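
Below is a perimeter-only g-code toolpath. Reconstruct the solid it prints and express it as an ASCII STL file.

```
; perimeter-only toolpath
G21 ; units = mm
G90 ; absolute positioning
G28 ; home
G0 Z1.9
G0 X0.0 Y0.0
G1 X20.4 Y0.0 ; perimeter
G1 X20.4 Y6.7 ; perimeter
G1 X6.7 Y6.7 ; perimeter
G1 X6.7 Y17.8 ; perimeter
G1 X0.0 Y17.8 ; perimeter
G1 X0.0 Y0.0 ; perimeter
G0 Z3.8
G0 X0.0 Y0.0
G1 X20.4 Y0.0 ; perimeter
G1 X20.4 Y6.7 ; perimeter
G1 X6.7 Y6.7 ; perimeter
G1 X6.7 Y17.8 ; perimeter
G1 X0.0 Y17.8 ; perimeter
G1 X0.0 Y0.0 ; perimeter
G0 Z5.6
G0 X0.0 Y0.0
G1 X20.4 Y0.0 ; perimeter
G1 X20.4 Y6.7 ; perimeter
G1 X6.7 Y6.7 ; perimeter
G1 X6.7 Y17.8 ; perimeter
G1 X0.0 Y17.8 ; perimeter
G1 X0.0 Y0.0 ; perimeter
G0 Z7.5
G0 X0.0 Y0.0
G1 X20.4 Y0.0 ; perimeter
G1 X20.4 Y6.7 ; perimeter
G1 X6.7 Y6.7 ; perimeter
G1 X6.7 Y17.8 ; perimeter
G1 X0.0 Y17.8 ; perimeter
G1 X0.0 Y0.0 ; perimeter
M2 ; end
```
solid part
  facet normal 0.0000 0.0000 -1.0000
    outer loop
      vertex 20.4 6.7 0.0
      vertex 20.4 0.0 0.0
      vertex 0.0 0.0 0.0
    endloop
  endfacet
  facet normal 0.0000 0.0000 -1.0000
    outer loop
      vertex 6.7 6.7 0.0
      vertex 20.4 6.7 0.0
      vertex 0.0 0.0 0.0
    endloop
  endfacet
  facet normal 0.0000 0.0000 -1.0000
    outer loop
      vertex 6.7 17.8 0.0
      vertex 6.7 6.7 0.0
      vertex 0.0 0.0 0.0
    endloop
  endfacet
  facet normal 0.0000 0.0000 -1.0000
    outer loop
      vertex 0.0 17.8 0.0
      vertex 6.7 17.8 0.0
      vertex 0.0 0.0 0.0
    endloop
  endfacet
  facet normal 0.0000 0.0000 1.0000
    outer loop
      vertex 0.0 0.0 7.5
      vertex 20.4 0.0 7.5
      vertex 20.4 6.7 7.5
    endloop
  endfacet
  facet normal 0.0000 0.0000 1.0000
    outer loop
      vertex 0.0 0.0 7.5
      vertex 20.4 6.7 7.5
      vertex 6.7 6.7 7.5
    endloop
  endfacet
  facet normal 0.0000 0.0000 1.0000
    outer loop
      vertex 0.0 0.0 7.5
      vertex 6.7 6.7 7.5
      vertex 6.7 17.8 7.5
    endloop
  endfacet
  facet normal 0.0000 0.0000 1.0000
    outer loop
      vertex 0.0 0.0 7.5
      vertex 6.7 17.8 7.5
      vertex 0.0 17.8 7.5
    endloop
  endfacet
  facet normal 0.0000 -1.0000 0.0000
    outer loop
      vertex 0.0 0.0 0.0
      vertex 20.4 0.0 0.0
      vertex 20.4 0.0 7.5
    endloop
  endfacet
  facet normal 0.0000 -1.0000 0.0000
    outer loop
      vertex 0.0 0.0 0.0
      vertex 20.4 0.0 7.5
      vertex 0.0 0.0 7.5
    endloop
  endfacet
  facet normal 1.0000 0.0000 0.0000
    outer loop
      vertex 20.4 0.0 0.0
      vertex 20.4 6.7 0.0
      vertex 20.4 6.7 7.5
    endloop
  endfacet
  facet normal 1.0000 0.0000 0.0000
    outer loop
      vertex 20.4 0.0 0.0
      vertex 20.4 6.7 7.5
      vertex 20.4 0.0 7.5
    endloop
  endfacet
  facet normal 0.0000 1.0000 0.0000
    outer loop
      vertex 20.4 6.7 0.0
      vertex 6.7 6.7 0.0
      vertex 6.7 6.7 7.5
    endloop
  endfacet
  facet normal 0.0000 1.0000 0.0000
    outer loop
      vertex 20.4 6.7 0.0
      vertex 6.7 6.7 7.5
      vertex 20.4 6.7 7.5
    endloop
  endfacet
  facet normal 1.0000 0.0000 0.0000
    outer loop
      vertex 6.7 6.7 0.0
      vertex 6.7 17.8 0.0
      vertex 6.7 17.8 7.5
    endloop
  endfacet
  facet normal 1.0000 0.0000 0.0000
    outer loop
      vertex 6.7 6.7 0.0
      vertex 6.7 17.8 7.5
      vertex 6.7 6.7 7.5
    endloop
  endfacet
  facet normal 0.0000 1.0000 0.0000
    outer loop
      vertex 6.7 17.8 0.0
      vertex 0.0 17.8 0.0
      vertex 0.0 17.8 7.5
    endloop
  endfacet
  facet normal 0.0000 1.0000 0.0000
    outer loop
      vertex 6.7 17.8 0.0
      vertex 0.0 17.8 7.5
      vertex 6.7 17.8 7.5
    endloop
  endfacet
  facet normal -1.0000 0.0000 0.0000
    outer loop
      vertex 0.0 17.8 0.0
      vertex 0.0 0.0 0.0
      vertex 0.0 0.0 7.5
    endloop
  endfacet
  facet normal -1.0000 0.0000 0.0000
    outer loop
      vertex 0.0 17.8 0.0
      vertex 0.0 0.0 7.5
      vertex 0.0 17.8 7.5
    endloop
  endfacet
endsolid part

The G0 Z moves step by Δz≈1.9 mm. Every layer's G1 loop is the same polygon, so the solid is a straight extrusion of it from z=0 to z≈7.5. Closing with flat bottom and top caps and triangulating gives 20 facets — an L-shaped prism: outer 20.4 × 17.8 mm, arm thicknesses ≈ 6.7 mm (horizontal) and 6.7 mm (vertical), extruded 7.5 mm in z.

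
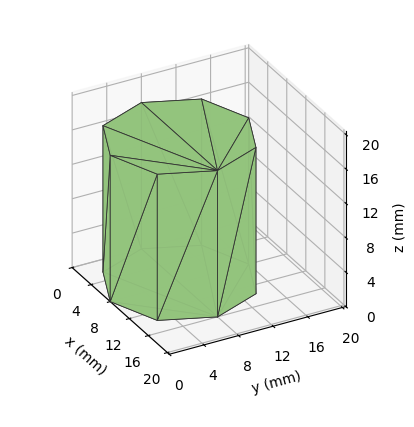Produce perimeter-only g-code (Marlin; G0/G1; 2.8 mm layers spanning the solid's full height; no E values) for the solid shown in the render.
Reading the render: the shape is a regular 8-sided prism (a cylinder approximated with 8 flat sides), circumscribed radius ≈ 8 mm, height ≈ 17 mm (dimensions read to the nearest mm from the axis ticks). For the g-code, the solid's height is divided into equal slices at the stated Δz and each level perimeter traced with G1 moves after a G0 lift.

; perimeter-only toolpath
G21 ; units = mm
G90 ; absolute positioning
G28 ; home
; layer 1
G0 Z2.8
G0 X16.0 Y8.0
G1 X13.7 Y13.7
G1 X8.0 Y16.0
G1 X2.3 Y13.7
G1 X0.0 Y8.0
G1 X2.3 Y2.3
G1 X8.0 Y0.0
G1 X13.7 Y2.3
G1 X16.0 Y8.0
; layer 2
G0 Z5.7
G0 X16.0 Y8.0
G1 X13.7 Y13.7
G1 X8.0 Y16.0
G1 X2.3 Y13.7
G1 X0.0 Y8.0
G1 X2.3 Y2.3
G1 X8.0 Y0.0
G1 X13.7 Y2.3
G1 X16.0 Y8.0
; layer 3
G0 Z8.5
G0 X16.0 Y8.0
G1 X13.7 Y13.7
G1 X8.0 Y16.0
G1 X2.3 Y13.7
G1 X0.0 Y8.0
G1 X2.3 Y2.3
G1 X8.0 Y0.0
G1 X13.7 Y2.3
G1 X16.0 Y8.0
; layer 4
G0 Z11.3
G0 X16.0 Y8.0
G1 X13.7 Y13.7
G1 X8.0 Y16.0
G1 X2.3 Y13.7
G1 X0.0 Y8.0
G1 X2.3 Y2.3
G1 X8.0 Y0.0
G1 X13.7 Y2.3
G1 X16.0 Y8.0
; layer 5
G0 Z14.2
G0 X16.0 Y8.0
G1 X13.7 Y13.7
G1 X8.0 Y16.0
G1 X2.3 Y13.7
G1 X0.0 Y8.0
G1 X2.3 Y2.3
G1 X8.0 Y0.0
G1 X13.7 Y2.3
G1 X16.0 Y8.0
; layer 6
G0 Z17.0
G0 X16.0 Y8.0
G1 X13.7 Y13.7
G1 X8.0 Y16.0
G1 X2.3 Y13.7
G1 X0.0 Y8.0
G1 X2.3 Y2.3
G1 X8.0 Y0.0
G1 X13.7 Y2.3
G1 X16.0 Y8.0
M2 ; end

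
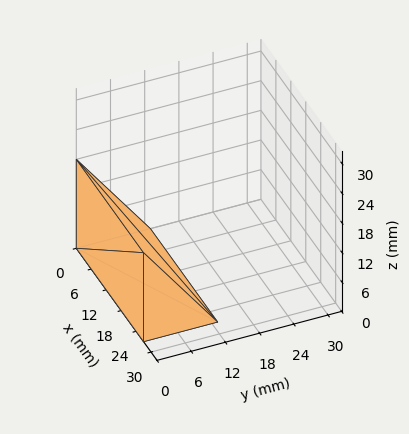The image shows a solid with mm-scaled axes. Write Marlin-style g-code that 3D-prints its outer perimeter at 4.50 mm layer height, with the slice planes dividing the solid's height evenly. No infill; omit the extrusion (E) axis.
Reading the render: the shape is a wedge (ramp): 27 × 13 mm base, rising to 18 mm along the y=0 edge and sloping linearly to z=0 at y=13 (dimensions read to the nearest mm from the axis ticks). For the g-code, the solid's height is divided into equal slices at the stated Δz and each level perimeter traced with G1 moves after a G0 lift.

; perimeter-only toolpath
G21 ; units = mm
G90 ; absolute positioning
G28 ; home
; layer 1
G0 Z4.50
G0 X0.00 Y0.00
G1 X27.00 Y0.00
G1 X27.00 Y9.75
G1 X0.00 Y9.75
G1 X0.00 Y0.00
; layer 2
G0 Z9.00
G0 X0.00 Y0.00
G1 X27.00 Y0.00
G1 X27.00 Y6.50
G1 X0.00 Y6.50
G1 X0.00 Y0.00
; layer 3
G0 Z13.50
G0 X0.00 Y0.00
G1 X27.00 Y0.00
G1 X27.00 Y3.25
G1 X0.00 Y3.25
G1 X0.00 Y0.00
M2 ; end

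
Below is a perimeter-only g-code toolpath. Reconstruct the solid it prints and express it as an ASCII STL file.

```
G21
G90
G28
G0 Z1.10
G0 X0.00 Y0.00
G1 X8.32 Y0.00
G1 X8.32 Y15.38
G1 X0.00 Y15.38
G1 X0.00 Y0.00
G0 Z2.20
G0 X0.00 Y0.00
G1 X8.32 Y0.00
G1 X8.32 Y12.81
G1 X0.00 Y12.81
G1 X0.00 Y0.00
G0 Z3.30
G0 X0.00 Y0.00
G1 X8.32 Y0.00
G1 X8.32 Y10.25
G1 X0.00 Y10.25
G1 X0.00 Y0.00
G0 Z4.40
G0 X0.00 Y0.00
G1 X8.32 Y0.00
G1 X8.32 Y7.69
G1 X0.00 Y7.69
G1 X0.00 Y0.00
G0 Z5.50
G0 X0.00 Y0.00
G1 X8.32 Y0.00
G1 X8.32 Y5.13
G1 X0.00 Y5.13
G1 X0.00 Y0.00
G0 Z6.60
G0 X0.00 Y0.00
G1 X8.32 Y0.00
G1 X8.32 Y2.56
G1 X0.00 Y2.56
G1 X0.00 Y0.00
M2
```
solid part
  facet normal 0.0000 0.0000 -1.0000
    outer loop
      vertex 8.32 17.94 0.00
      vertex 8.32 0.00 0.00
      vertex 0.00 0.00 0.00
    endloop
  endfacet
  facet normal 0.0000 0.0000 -1.0000
    outer loop
      vertex 0.00 17.94 0.00
      vertex 8.32 17.94 0.00
      vertex 0.00 0.00 0.00
    endloop
  endfacet
  facet normal 0.0000 -1.0000 0.0000
    outer loop
      vertex 0.00 0.00 0.00
      vertex 8.32 0.00 0.00
      vertex 8.32 0.00 7.70
    endloop
  endfacet
  facet normal 0.0000 -1.0000 0.0000
    outer loop
      vertex 0.00 0.00 0.00
      vertex 8.32 0.00 7.70
      vertex 0.00 0.00 7.70
    endloop
  endfacet
  facet normal 0.0000 0.3944 0.9189
    outer loop
      vertex 0.00 0.00 7.70
      vertex 8.32 0.00 7.70
      vertex 8.32 17.94 0.00
    endloop
  endfacet
  facet normal 0.0000 0.3944 0.9189
    outer loop
      vertex 0.00 0.00 7.70
      vertex 8.32 17.94 0.00
      vertex 0.00 17.94 0.00
    endloop
  endfacet
  facet normal -1.0000 0.0000 0.0000
    outer loop
      vertex 0.00 0.00 7.70
      vertex 0.00 17.94 0.00
      vertex 0.00 0.00 0.00
    endloop
  endfacet
  facet normal 1.0000 0.0000 0.0000
    outer loop
      vertex 8.32 0.00 0.00
      vertex 8.32 17.94 0.00
      vertex 8.32 0.00 7.70
    endloop
  endfacet
endsolid part

The G0 Z moves step by Δz≈1.10 mm. The G1 loops shrink linearly with z, so the solid tapers from its base footprint up to z≈7.7. Closing with a flat bottom cap and the tapered top and triangulating gives 8 facets — a wedge (ramp): 8.32 × 17.9 mm base, rising to 7.7 mm along the y=0 edge and sloping linearly to z=0 at y=17.9.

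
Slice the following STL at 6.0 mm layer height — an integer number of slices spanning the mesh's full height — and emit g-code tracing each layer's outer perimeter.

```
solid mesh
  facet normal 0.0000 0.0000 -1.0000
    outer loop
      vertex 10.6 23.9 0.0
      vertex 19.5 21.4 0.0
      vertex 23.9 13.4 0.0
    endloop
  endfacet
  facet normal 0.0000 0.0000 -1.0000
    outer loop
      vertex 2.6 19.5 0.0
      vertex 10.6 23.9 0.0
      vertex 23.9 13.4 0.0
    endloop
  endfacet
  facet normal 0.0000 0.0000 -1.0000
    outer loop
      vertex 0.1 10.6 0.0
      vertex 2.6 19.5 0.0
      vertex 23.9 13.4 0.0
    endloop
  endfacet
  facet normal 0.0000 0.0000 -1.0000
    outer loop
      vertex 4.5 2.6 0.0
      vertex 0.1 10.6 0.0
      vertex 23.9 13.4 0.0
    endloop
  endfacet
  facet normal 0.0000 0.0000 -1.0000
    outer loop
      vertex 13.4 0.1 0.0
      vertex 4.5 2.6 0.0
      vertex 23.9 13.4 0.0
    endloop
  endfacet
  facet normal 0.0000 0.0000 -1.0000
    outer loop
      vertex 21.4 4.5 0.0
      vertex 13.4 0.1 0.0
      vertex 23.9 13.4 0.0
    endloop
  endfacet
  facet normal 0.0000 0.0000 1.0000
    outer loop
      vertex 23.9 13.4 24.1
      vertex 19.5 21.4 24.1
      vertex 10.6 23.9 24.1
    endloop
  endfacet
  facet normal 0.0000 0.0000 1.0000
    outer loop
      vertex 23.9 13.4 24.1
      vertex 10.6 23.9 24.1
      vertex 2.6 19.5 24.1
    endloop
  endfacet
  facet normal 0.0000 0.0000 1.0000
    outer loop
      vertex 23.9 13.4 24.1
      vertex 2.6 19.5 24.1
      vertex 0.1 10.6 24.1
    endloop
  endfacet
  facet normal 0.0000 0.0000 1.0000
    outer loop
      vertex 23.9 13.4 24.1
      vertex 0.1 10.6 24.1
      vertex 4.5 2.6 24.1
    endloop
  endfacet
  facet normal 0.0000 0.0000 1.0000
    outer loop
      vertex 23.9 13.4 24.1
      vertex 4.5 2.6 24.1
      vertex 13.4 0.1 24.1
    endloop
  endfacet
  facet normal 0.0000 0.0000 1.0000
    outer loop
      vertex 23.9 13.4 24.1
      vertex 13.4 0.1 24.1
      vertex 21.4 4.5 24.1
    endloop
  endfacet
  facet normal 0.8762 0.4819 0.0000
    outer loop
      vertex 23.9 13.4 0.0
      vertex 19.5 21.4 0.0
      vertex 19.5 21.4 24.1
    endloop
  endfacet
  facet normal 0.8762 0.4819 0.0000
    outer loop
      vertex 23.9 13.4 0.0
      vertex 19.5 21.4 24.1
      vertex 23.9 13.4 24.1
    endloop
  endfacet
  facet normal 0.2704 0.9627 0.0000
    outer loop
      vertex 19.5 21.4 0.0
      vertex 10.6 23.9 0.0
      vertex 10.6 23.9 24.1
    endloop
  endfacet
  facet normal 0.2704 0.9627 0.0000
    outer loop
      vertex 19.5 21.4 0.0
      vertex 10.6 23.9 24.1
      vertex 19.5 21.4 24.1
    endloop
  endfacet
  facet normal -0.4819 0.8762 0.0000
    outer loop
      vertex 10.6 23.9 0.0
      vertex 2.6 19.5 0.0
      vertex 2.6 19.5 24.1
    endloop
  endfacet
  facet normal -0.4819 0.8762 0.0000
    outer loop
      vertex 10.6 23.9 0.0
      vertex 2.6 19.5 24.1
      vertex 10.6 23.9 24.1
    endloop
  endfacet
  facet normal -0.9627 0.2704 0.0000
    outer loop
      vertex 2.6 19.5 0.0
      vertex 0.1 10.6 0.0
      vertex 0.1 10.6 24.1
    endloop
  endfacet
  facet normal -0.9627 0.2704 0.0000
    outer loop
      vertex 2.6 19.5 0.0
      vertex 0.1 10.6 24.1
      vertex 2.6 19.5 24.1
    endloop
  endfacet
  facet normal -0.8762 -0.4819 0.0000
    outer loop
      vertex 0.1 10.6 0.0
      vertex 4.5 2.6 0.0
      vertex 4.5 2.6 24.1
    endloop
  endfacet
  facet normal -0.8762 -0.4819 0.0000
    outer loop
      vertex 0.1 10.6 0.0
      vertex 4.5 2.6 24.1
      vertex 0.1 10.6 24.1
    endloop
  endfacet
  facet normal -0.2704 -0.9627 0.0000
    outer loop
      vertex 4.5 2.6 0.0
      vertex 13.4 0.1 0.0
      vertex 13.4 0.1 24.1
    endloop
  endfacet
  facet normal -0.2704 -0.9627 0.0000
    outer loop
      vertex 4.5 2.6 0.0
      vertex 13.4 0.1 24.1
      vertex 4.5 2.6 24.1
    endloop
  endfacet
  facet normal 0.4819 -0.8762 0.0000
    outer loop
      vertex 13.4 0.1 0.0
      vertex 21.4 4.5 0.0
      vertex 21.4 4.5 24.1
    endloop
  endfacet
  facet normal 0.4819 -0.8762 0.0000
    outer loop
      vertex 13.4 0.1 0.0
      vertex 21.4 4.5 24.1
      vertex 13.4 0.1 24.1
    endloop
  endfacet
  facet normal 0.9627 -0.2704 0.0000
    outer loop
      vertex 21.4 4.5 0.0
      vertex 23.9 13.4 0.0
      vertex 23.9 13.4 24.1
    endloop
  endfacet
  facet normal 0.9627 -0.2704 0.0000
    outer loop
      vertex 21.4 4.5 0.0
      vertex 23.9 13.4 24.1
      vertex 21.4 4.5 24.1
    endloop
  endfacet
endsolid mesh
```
; perimeter-only toolpath
G21 ; units = mm
G90 ; absolute positioning
G28 ; home
; layer 1
G0 Z6.0
G0 X23.9 Y13.4
G1 X19.5 Y21.4
G1 X10.6 Y23.9
G1 X2.6 Y19.5
G1 X0.1 Y10.6
G1 X4.5 Y2.6
G1 X13.4 Y0.1
G1 X21.4 Y4.5
G1 X23.9 Y13.4
; layer 2
G0 Z12.1
G0 X23.9 Y13.4
G1 X19.5 Y21.4
G1 X10.6 Y23.9
G1 X2.6 Y19.5
G1 X0.1 Y10.6
G1 X4.5 Y2.6
G1 X13.4 Y0.1
G1 X21.4 Y4.5
G1 X23.9 Y13.4
; layer 3
G0 Z18.1
G0 X23.9 Y13.4
G1 X19.5 Y21.4
G1 X10.6 Y23.9
G1 X2.6 Y19.5
G1 X0.1 Y10.6
G1 X4.5 Y2.6
G1 X13.4 Y0.1
G1 X21.4 Y4.5
G1 X23.9 Y13.4
; layer 4
G0 Z24.1
G0 X23.9 Y13.4
G1 X19.5 Y21.4
G1 X10.6 Y23.9
G1 X2.6 Y19.5
G1 X0.1 Y10.6
G1 X4.5 Y2.6
G1 X13.4 Y0.1
G1 X21.4 Y4.5
G1 X23.9 Y13.4
M2 ; end

The solid is a regular 8-sided prism (a cylinder approximated with 8 flat sides), circumscribed radius ≈ 12 mm, height ≈ 24.1 mm. Slicing at Δz = 6.0 mm — 4 equal slices spanning the solid's height, so layer i sits at z = i·h/4 — gives 4 non-empty perimeters. Each is a 8-segment closed polygon; G0 lifts to the layer z and rapids to the start vertex, then G1 traces the edges.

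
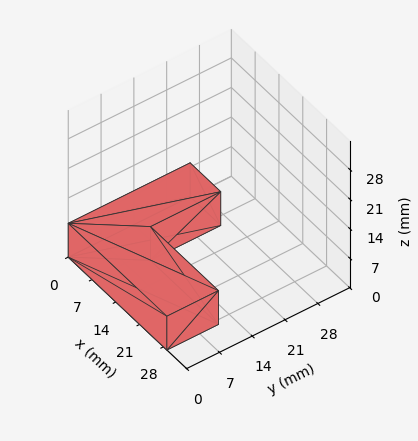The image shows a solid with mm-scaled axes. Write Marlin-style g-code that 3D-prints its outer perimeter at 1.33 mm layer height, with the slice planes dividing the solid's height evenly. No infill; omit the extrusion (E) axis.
Reading the render: the shape is an L-shaped prism: outer 29 × 26 mm, arm thicknesses ≈ 11 mm (horizontal) and 9 mm (vertical), extruded 8 mm in z (dimensions read to the nearest mm from the axis ticks). For the g-code, the solid's height is divided into equal slices at the stated Δz and each level perimeter traced with G1 moves after a G0 lift.

; perimeter-only toolpath
G21 ; units = mm
G90 ; absolute positioning
G28 ; home
; layer 1
G0 Z1.33
G0 X0.00 Y0.00
G1 X29.00 Y0.00
G1 X29.00 Y11.00
G1 X9.00 Y11.00
G1 X9.00 Y26.00
G1 X0.00 Y26.00
G1 X0.00 Y0.00
; layer 2
G0 Z2.67
G0 X0.00 Y0.00
G1 X29.00 Y0.00
G1 X29.00 Y11.00
G1 X9.00 Y11.00
G1 X9.00 Y26.00
G1 X0.00 Y26.00
G1 X0.00 Y0.00
; layer 3
G0 Z4.00
G0 X0.00 Y0.00
G1 X29.00 Y0.00
G1 X29.00 Y11.00
G1 X9.00 Y11.00
G1 X9.00 Y26.00
G1 X0.00 Y26.00
G1 X0.00 Y0.00
; layer 4
G0 Z5.33
G0 X0.00 Y0.00
G1 X29.00 Y0.00
G1 X29.00 Y11.00
G1 X9.00 Y11.00
G1 X9.00 Y26.00
G1 X0.00 Y26.00
G1 X0.00 Y0.00
; layer 5
G0 Z6.67
G0 X0.00 Y0.00
G1 X29.00 Y0.00
G1 X29.00 Y11.00
G1 X9.00 Y11.00
G1 X9.00 Y26.00
G1 X0.00 Y26.00
G1 X0.00 Y0.00
; layer 6
G0 Z8.00
G0 X0.00 Y0.00
G1 X29.00 Y0.00
G1 X29.00 Y11.00
G1 X9.00 Y11.00
G1 X9.00 Y26.00
G1 X0.00 Y26.00
G1 X0.00 Y0.00
M2 ; end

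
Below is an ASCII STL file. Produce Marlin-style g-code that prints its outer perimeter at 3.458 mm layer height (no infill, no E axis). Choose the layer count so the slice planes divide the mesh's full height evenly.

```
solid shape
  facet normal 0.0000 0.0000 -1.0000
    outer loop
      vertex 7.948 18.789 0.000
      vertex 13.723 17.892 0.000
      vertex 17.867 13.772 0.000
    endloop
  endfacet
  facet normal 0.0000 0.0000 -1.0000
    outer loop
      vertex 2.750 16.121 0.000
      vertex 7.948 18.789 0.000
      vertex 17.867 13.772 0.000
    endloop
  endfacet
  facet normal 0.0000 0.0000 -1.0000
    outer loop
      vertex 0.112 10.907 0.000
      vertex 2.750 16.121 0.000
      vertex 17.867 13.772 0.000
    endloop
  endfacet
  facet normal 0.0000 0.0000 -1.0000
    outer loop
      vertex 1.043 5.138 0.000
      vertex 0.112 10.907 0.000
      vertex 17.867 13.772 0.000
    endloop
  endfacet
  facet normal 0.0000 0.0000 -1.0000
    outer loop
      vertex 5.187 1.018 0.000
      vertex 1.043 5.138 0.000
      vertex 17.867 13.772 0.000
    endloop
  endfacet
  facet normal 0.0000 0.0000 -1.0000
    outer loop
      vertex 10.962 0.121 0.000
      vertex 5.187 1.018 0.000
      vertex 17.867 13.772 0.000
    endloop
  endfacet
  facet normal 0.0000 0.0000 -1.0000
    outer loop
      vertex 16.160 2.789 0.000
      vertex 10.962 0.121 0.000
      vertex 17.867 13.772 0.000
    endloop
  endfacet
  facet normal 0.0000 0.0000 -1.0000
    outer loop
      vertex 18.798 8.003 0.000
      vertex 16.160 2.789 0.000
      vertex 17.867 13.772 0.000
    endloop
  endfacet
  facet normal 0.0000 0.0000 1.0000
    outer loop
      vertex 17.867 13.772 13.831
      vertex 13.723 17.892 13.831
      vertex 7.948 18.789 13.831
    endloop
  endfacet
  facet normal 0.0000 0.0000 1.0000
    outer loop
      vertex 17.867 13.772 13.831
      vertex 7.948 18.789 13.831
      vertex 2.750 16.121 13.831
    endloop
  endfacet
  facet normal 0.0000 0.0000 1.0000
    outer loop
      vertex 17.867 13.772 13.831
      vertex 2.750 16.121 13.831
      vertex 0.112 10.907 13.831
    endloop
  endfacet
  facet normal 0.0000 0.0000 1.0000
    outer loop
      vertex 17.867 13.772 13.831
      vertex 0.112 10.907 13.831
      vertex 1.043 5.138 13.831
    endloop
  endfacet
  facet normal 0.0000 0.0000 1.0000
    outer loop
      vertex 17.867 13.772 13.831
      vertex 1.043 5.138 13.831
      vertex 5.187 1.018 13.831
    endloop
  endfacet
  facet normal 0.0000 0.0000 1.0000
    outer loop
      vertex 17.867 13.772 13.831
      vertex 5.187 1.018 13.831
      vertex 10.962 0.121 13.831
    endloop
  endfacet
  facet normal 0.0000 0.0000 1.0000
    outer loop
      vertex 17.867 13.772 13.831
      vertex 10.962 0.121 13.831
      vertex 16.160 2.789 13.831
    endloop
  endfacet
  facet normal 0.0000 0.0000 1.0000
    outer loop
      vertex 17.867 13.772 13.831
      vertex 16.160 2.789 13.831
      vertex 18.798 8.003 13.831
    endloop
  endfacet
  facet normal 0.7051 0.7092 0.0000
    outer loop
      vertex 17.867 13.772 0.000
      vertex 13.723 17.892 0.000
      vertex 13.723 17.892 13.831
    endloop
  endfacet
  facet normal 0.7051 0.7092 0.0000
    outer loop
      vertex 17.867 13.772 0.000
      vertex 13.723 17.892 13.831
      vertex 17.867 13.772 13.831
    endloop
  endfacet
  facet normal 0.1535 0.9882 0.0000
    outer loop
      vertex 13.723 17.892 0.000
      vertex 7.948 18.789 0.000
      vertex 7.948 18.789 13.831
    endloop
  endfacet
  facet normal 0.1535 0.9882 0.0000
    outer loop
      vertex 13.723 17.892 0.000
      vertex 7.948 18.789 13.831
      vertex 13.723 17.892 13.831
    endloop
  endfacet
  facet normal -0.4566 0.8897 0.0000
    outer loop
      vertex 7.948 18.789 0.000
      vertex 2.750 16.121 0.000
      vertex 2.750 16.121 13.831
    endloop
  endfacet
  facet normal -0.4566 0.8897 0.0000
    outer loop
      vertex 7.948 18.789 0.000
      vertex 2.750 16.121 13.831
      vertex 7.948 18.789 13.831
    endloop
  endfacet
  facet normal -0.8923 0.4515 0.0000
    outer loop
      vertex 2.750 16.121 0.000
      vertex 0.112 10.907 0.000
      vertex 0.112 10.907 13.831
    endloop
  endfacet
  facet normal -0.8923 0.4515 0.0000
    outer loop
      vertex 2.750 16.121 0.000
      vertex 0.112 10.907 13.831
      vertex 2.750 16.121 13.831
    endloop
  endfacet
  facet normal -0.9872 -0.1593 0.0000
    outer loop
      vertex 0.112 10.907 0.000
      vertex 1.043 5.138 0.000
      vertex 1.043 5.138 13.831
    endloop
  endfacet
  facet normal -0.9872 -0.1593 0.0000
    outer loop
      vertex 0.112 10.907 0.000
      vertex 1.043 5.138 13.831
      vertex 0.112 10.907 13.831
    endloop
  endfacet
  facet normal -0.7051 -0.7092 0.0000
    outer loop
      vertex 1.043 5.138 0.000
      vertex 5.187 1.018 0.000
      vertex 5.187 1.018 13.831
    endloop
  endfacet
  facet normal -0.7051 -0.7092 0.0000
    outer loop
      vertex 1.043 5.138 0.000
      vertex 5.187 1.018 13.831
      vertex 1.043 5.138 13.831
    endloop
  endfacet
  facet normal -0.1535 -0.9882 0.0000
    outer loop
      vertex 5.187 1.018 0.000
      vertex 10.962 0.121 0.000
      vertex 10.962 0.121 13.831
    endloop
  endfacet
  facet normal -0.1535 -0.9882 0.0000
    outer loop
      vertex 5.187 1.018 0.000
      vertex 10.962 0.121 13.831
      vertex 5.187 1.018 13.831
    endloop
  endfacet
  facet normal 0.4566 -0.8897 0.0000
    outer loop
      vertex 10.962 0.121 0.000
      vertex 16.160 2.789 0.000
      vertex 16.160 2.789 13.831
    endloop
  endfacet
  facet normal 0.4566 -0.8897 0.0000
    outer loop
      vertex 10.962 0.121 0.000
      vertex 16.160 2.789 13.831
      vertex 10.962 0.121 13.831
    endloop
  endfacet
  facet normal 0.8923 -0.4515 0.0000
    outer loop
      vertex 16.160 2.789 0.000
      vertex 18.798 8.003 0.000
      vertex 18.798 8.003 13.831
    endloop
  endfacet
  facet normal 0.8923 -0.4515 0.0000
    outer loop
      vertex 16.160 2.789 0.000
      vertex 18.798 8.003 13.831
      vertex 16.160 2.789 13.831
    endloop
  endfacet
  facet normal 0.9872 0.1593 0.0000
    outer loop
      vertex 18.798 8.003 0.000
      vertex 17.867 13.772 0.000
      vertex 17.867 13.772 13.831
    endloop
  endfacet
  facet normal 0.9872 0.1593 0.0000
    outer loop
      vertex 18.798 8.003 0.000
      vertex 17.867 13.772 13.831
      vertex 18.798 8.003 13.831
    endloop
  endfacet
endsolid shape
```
; perimeter-only toolpath
G21 ; units = mm
G90 ; absolute positioning
G28 ; home
; layer 1
G0 Z3.458
G0 X17.867 Y13.772
G1 X13.723 Y17.892
G1 X7.948 Y18.789
G1 X2.750 Y16.121
G1 X0.112 Y10.907
G1 X1.043 Y5.138
G1 X5.187 Y1.018
G1 X10.962 Y0.121
G1 X16.160 Y2.789
G1 X18.798 Y8.003
G1 X17.867 Y13.772
; layer 2
G0 Z6.915
G0 X17.867 Y13.772
G1 X13.723 Y17.892
G1 X7.948 Y18.789
G1 X2.750 Y16.121
G1 X0.112 Y10.907
G1 X1.043 Y5.138
G1 X5.187 Y1.018
G1 X10.962 Y0.121
G1 X16.160 Y2.789
G1 X18.798 Y8.003
G1 X17.867 Y13.772
; layer 3
G0 Z10.373
G0 X17.867 Y13.772
G1 X13.723 Y17.892
G1 X7.948 Y18.789
G1 X2.750 Y16.121
G1 X0.112 Y10.907
G1 X1.043 Y5.138
G1 X5.187 Y1.018
G1 X10.962 Y0.121
G1 X16.160 Y2.789
G1 X18.798 Y8.003
G1 X17.867 Y13.772
; layer 4
G0 Z13.831
G0 X17.867 Y13.772
G1 X13.723 Y17.892
G1 X7.948 Y18.789
G1 X2.750 Y16.121
G1 X0.112 Y10.907
G1 X1.043 Y5.138
G1 X5.187 Y1.018
G1 X10.962 Y0.121
G1 X16.160 Y2.789
G1 X18.798 Y8.003
G1 X17.867 Y13.772
M2 ; end

The solid is a regular 10-sided prism (a cylinder approximated with 10 flat sides), circumscribed radius ≈ 9.46 mm, height ≈ 13.8 mm. Slicing at Δz = 3.458 mm — 4 equal slices spanning the solid's height, so layer i sits at z = i·h/4 — gives 4 non-empty perimeters. Each is a 10-segment closed polygon; G0 lifts to the layer z and rapids to the start vertex, then G1 traces the edges.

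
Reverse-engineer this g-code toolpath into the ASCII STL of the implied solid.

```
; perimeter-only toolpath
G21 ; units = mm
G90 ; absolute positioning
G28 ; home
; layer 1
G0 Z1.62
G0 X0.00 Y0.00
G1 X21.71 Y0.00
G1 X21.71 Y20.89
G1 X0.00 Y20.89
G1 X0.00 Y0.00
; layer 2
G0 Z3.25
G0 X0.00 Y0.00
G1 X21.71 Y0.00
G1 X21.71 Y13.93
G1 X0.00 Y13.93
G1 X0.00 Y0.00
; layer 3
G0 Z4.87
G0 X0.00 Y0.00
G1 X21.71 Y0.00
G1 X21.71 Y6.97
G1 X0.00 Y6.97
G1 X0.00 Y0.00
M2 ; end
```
solid part
  facet normal 0.0000 0.0000 -1.0000
    outer loop
      vertex 21.71 27.86 0.00
      vertex 21.71 0.00 0.00
      vertex 0.00 0.00 0.00
    endloop
  endfacet
  facet normal 0.0000 0.0000 -1.0000
    outer loop
      vertex 0.00 27.86 0.00
      vertex 21.71 27.86 0.00
      vertex 0.00 0.00 0.00
    endloop
  endfacet
  facet normal 0.0000 -1.0000 0.0000
    outer loop
      vertex 0.00 0.00 0.00
      vertex 21.71 0.00 0.00
      vertex 21.71 0.00 6.49
    endloop
  endfacet
  facet normal 0.0000 -1.0000 0.0000
    outer loop
      vertex 0.00 0.00 0.00
      vertex 21.71 0.00 6.49
      vertex 0.00 0.00 6.49
    endloop
  endfacet
  facet normal 0.0000 0.2269 0.9739
    outer loop
      vertex 0.00 0.00 6.49
      vertex 21.71 0.00 6.49
      vertex 21.71 27.86 0.00
    endloop
  endfacet
  facet normal 0.0000 0.2269 0.9739
    outer loop
      vertex 0.00 0.00 6.49
      vertex 21.71 27.86 0.00
      vertex 0.00 27.86 0.00
    endloop
  endfacet
  facet normal -1.0000 0.0000 0.0000
    outer loop
      vertex 0.00 0.00 6.49
      vertex 0.00 27.86 0.00
      vertex 0.00 0.00 0.00
    endloop
  endfacet
  facet normal 1.0000 0.0000 0.0000
    outer loop
      vertex 21.71 0.00 0.00
      vertex 21.71 27.86 0.00
      vertex 21.71 0.00 6.49
    endloop
  endfacet
endsolid part

The G0 Z moves step by Δz≈1.62 mm. The G1 loops shrink linearly with z, so the solid tapers from its base footprint up to z≈6.49. Closing with a flat bottom cap and the tapered top and triangulating gives 8 facets — a wedge (ramp): 21.7 × 27.9 mm base, rising to 6.49 mm along the y=0 edge and sloping linearly to z=0 at y=27.9.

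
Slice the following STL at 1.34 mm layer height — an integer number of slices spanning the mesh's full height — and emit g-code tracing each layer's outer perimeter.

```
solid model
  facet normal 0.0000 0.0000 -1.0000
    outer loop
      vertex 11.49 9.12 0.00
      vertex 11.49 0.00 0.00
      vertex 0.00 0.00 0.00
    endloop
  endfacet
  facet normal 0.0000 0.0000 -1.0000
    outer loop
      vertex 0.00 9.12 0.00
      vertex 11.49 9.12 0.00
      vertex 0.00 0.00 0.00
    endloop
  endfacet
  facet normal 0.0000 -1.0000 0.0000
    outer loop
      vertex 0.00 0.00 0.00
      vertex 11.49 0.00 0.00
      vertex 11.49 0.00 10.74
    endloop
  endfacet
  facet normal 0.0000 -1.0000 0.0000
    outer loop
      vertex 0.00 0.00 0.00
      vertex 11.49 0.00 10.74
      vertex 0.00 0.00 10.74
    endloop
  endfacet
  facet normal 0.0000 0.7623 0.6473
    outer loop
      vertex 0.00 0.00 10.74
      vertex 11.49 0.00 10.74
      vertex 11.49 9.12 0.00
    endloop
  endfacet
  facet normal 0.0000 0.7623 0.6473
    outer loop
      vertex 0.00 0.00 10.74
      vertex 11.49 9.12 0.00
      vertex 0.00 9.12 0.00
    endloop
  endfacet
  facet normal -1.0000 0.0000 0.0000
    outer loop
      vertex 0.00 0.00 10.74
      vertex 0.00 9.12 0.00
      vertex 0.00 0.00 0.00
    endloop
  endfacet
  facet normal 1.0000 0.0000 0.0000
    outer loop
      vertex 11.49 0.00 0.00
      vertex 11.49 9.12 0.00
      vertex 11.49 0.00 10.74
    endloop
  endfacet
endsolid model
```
; perimeter-only toolpath
G21 ; units = mm
G90 ; absolute positioning
G28 ; home
; layer 1
G0 Z1.34
G0 X0.00 Y0.00
G1 X11.49 Y0.00
G1 X11.49 Y7.98
G1 X0.00 Y7.98
G1 X0.00 Y0.00
; layer 2
G0 Z2.69
G0 X0.00 Y0.00
G1 X11.49 Y0.00
G1 X11.49 Y6.84
G1 X0.00 Y6.84
G1 X0.00 Y0.00
; layer 3
G0 Z4.03
G0 X0.00 Y0.00
G1 X11.49 Y0.00
G1 X11.49 Y5.70
G1 X0.00 Y5.70
G1 X0.00 Y0.00
; layer 4
G0 Z5.37
G0 X0.00 Y0.00
G1 X11.49 Y0.00
G1 X11.49 Y4.56
G1 X0.00 Y4.56
G1 X0.00 Y0.00
; layer 5
G0 Z6.71
G0 X0.00 Y0.00
G1 X11.49 Y0.00
G1 X11.49 Y3.42
G1 X0.00 Y3.42
G1 X0.00 Y0.00
; layer 6
G0 Z8.05
G0 X0.00 Y0.00
G1 X11.49 Y0.00
G1 X11.49 Y2.28
G1 X0.00 Y2.28
G1 X0.00 Y0.00
; layer 7
G0 Z9.40
G0 X0.00 Y0.00
G1 X11.49 Y0.00
G1 X11.49 Y1.14
G1 X0.00 Y1.14
G1 X0.00 Y0.00
M2 ; end

The solid is a wedge (ramp): 11.5 × 9.12 mm base, rising to 10.7 mm along the y=0 edge and sloping linearly to z=0 at y=9.12. Slicing at Δz = 1.34 mm — 8 equal slices spanning the solid's height, so layer i sits at z = i·h/8 — gives 7 non-empty perimeters. Each is a 4-segment closed polygon; G0 lifts to the layer z and rapids to the start vertex, then G1 traces the edges. The cross-section shrinks linearly with z (the slice at the apex is degenerate and omitted).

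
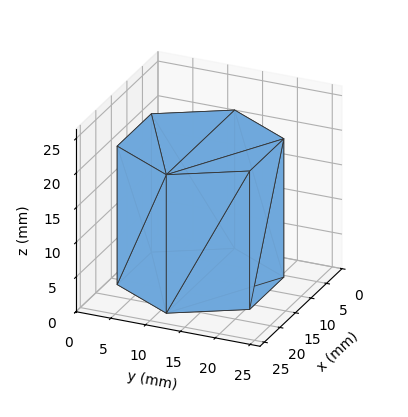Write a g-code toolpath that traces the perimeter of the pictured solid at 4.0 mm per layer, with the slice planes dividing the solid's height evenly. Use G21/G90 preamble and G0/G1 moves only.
Reading the render: the shape is a regular 6-sided prism (a cylinder approximated with 6 flat sides), circumscribed radius ≈ 11 mm, height ≈ 20 mm (dimensions read to the nearest mm from the axis ticks). For the g-code, the solid's height is divided into equal slices at the stated Δz and each level perimeter traced with G1 moves after a G0 lift.

; perimeter-only toolpath
G21 ; units = mm
G90 ; absolute positioning
G28 ; home
; layer 1
G0 Z4.0
G0 X22.0 Y11.0
G1 X16.5 Y20.5
G1 X5.5 Y20.5
G1 X0.0 Y11.0
G1 X5.5 Y1.5
G1 X16.5 Y1.5
G1 X22.0 Y11.0
; layer 2
G0 Z8.0
G0 X22.0 Y11.0
G1 X16.5 Y20.5
G1 X5.5 Y20.5
G1 X0.0 Y11.0
G1 X5.5 Y1.5
G1 X16.5 Y1.5
G1 X22.0 Y11.0
; layer 3
G0 Z12.0
G0 X22.0 Y11.0
G1 X16.5 Y20.5
G1 X5.5 Y20.5
G1 X0.0 Y11.0
G1 X5.5 Y1.5
G1 X16.5 Y1.5
G1 X22.0 Y11.0
; layer 4
G0 Z16.0
G0 X22.0 Y11.0
G1 X16.5 Y20.5
G1 X5.5 Y20.5
G1 X0.0 Y11.0
G1 X5.5 Y1.5
G1 X16.5 Y1.5
G1 X22.0 Y11.0
; layer 5
G0 Z20.0
G0 X22.0 Y11.0
G1 X16.5 Y20.5
G1 X5.5 Y20.5
G1 X0.0 Y11.0
G1 X5.5 Y1.5
G1 X16.5 Y1.5
G1 X22.0 Y11.0
M2 ; end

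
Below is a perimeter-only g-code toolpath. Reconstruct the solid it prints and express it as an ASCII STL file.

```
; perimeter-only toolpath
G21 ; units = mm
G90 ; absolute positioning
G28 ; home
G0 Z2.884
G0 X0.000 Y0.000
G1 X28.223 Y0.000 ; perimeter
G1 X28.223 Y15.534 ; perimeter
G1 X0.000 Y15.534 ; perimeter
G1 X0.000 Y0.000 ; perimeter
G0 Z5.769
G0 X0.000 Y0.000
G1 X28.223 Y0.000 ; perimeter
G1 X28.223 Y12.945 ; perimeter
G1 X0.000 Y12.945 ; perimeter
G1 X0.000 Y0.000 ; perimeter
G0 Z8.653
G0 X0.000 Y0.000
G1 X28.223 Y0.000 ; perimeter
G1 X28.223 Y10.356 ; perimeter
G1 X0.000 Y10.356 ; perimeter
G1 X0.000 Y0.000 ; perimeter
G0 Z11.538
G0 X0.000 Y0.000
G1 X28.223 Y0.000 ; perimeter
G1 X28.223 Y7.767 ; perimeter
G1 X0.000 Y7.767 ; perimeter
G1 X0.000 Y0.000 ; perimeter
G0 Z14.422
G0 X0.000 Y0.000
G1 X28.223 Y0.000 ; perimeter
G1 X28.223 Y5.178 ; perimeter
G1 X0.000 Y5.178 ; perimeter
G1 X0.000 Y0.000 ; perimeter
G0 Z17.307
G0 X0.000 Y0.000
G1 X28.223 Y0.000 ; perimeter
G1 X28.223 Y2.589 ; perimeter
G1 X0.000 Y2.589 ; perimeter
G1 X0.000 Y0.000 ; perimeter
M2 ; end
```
solid part
  facet normal 0.0000 0.0000 -1.0000
    outer loop
      vertex 28.223 18.123 0.000
      vertex 28.223 0.000 0.000
      vertex 0.000 0.000 0.000
    endloop
  endfacet
  facet normal 0.0000 0.0000 -1.0000
    outer loop
      vertex 0.000 18.123 0.000
      vertex 28.223 18.123 0.000
      vertex 0.000 0.000 0.000
    endloop
  endfacet
  facet normal 0.0000 -1.0000 0.0000
    outer loop
      vertex 0.000 0.000 0.000
      vertex 28.223 0.000 0.000
      vertex 28.223 0.000 20.191
    endloop
  endfacet
  facet normal 0.0000 -1.0000 0.0000
    outer loop
      vertex 0.000 0.000 0.000
      vertex 28.223 0.000 20.191
      vertex 0.000 0.000 20.191
    endloop
  endfacet
  facet normal 0.0000 0.7442 0.6680
    outer loop
      vertex 0.000 0.000 20.191
      vertex 28.223 0.000 20.191
      vertex 28.223 18.123 0.000
    endloop
  endfacet
  facet normal 0.0000 0.7442 0.6680
    outer loop
      vertex 0.000 0.000 20.191
      vertex 28.223 18.123 0.000
      vertex 0.000 18.123 0.000
    endloop
  endfacet
  facet normal -1.0000 0.0000 0.0000
    outer loop
      vertex 0.000 0.000 20.191
      vertex 0.000 18.123 0.000
      vertex 0.000 0.000 0.000
    endloop
  endfacet
  facet normal 1.0000 0.0000 0.0000
    outer loop
      vertex 28.223 0.000 0.000
      vertex 28.223 18.123 0.000
      vertex 28.223 0.000 20.191
    endloop
  endfacet
endsolid part

The G0 Z moves step by Δz≈2.884 mm. The G1 loops shrink linearly with z, so the solid tapers from its base footprint up to z≈20.2. Closing with a flat bottom cap and the tapered top and triangulating gives 8 facets — a wedge (ramp): 28.2 × 18.1 mm base, rising to 20.2 mm along the y=0 edge and sloping linearly to z=0 at y=18.1.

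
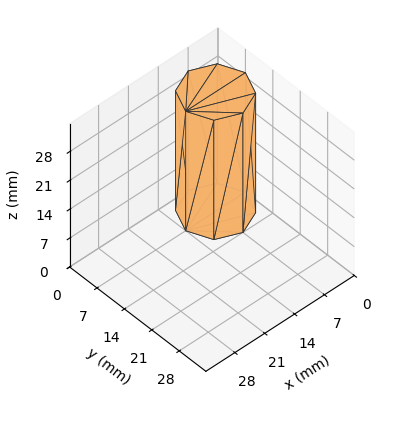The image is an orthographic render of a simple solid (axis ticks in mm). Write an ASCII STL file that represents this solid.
Reading the render: the shape is a regular 8-sided prism (a cylinder approximated with 8 flat sides), circumscribed radius ≈ 7 mm, height ≈ 29 mm (dimensions read to the nearest mm from the axis ticks). For the STL, each face is triangulated and given an outward normal.

solid part
  facet normal 0.0000 0.0000 -1.0000
    outer loop
      vertex 7.0 14.0 0.0
      vertex 11.9 11.9 0.0
      vertex 14.0 7.0 0.0
    endloop
  endfacet
  facet normal 0.0000 0.0000 -1.0000
    outer loop
      vertex 2.1 11.9 0.0
      vertex 7.0 14.0 0.0
      vertex 14.0 7.0 0.0
    endloop
  endfacet
  facet normal 0.0000 0.0000 -1.0000
    outer loop
      vertex 0.0 7.0 0.0
      vertex 2.1 11.9 0.0
      vertex 14.0 7.0 0.0
    endloop
  endfacet
  facet normal 0.0000 0.0000 -1.0000
    outer loop
      vertex 2.1 2.1 0.0
      vertex 0.0 7.0 0.0
      vertex 14.0 7.0 0.0
    endloop
  endfacet
  facet normal 0.0000 0.0000 -1.0000
    outer loop
      vertex 7.0 0.0 0.0
      vertex 2.1 2.1 0.0
      vertex 14.0 7.0 0.0
    endloop
  endfacet
  facet normal 0.0000 0.0000 -1.0000
    outer loop
      vertex 11.9 2.1 0.0
      vertex 7.0 0.0 0.0
      vertex 14.0 7.0 0.0
    endloop
  endfacet
  facet normal 0.0000 0.0000 1.0000
    outer loop
      vertex 14.0 7.0 29.0
      vertex 11.9 11.9 29.0
      vertex 7.0 14.0 29.0
    endloop
  endfacet
  facet normal 0.0000 0.0000 1.0000
    outer loop
      vertex 14.0 7.0 29.0
      vertex 7.0 14.0 29.0
      vertex 2.1 11.9 29.0
    endloop
  endfacet
  facet normal 0.0000 0.0000 1.0000
    outer loop
      vertex 14.0 7.0 29.0
      vertex 2.1 11.9 29.0
      vertex 0.0 7.0 29.0
    endloop
  endfacet
  facet normal 0.0000 0.0000 1.0000
    outer loop
      vertex 14.0 7.0 29.0
      vertex 0.0 7.0 29.0
      vertex 2.1 2.1 29.0
    endloop
  endfacet
  facet normal 0.0000 0.0000 1.0000
    outer loop
      vertex 14.0 7.0 29.0
      vertex 2.1 2.1 29.0
      vertex 7.0 0.0 29.0
    endloop
  endfacet
  facet normal 0.0000 0.0000 1.0000
    outer loop
      vertex 14.0 7.0 29.0
      vertex 7.0 0.0 29.0
      vertex 11.9 2.1 29.0
    endloop
  endfacet
  facet normal 0.9191 0.3939 0.0000
    outer loop
      vertex 14.0 7.0 0.0
      vertex 11.9 11.9 0.0
      vertex 11.9 11.9 29.0
    endloop
  endfacet
  facet normal 0.9191 0.3939 0.0000
    outer loop
      vertex 14.0 7.0 0.0
      vertex 11.9 11.9 29.0
      vertex 14.0 7.0 29.0
    endloop
  endfacet
  facet normal 0.3939 0.9191 0.0000
    outer loop
      vertex 11.9 11.9 0.0
      vertex 7.0 14.0 0.0
      vertex 7.0 14.0 29.0
    endloop
  endfacet
  facet normal 0.3939 0.9191 0.0000
    outer loop
      vertex 11.9 11.9 0.0
      vertex 7.0 14.0 29.0
      vertex 11.9 11.9 29.0
    endloop
  endfacet
  facet normal -0.3939 0.9191 0.0000
    outer loop
      vertex 7.0 14.0 0.0
      vertex 2.1 11.9 0.0
      vertex 2.1 11.9 29.0
    endloop
  endfacet
  facet normal -0.3939 0.9191 0.0000
    outer loop
      vertex 7.0 14.0 0.0
      vertex 2.1 11.9 29.0
      vertex 7.0 14.0 29.0
    endloop
  endfacet
  facet normal -0.9191 0.3939 0.0000
    outer loop
      vertex 2.1 11.9 0.0
      vertex 0.0 7.0 0.0
      vertex 0.0 7.0 29.0
    endloop
  endfacet
  facet normal -0.9191 0.3939 0.0000
    outer loop
      vertex 2.1 11.9 0.0
      vertex 0.0 7.0 29.0
      vertex 2.1 11.9 29.0
    endloop
  endfacet
  facet normal -0.9191 -0.3939 0.0000
    outer loop
      vertex 0.0 7.0 0.0
      vertex 2.1 2.1 0.0
      vertex 2.1 2.1 29.0
    endloop
  endfacet
  facet normal -0.9191 -0.3939 0.0000
    outer loop
      vertex 0.0 7.0 0.0
      vertex 2.1 2.1 29.0
      vertex 0.0 7.0 29.0
    endloop
  endfacet
  facet normal -0.3939 -0.9191 0.0000
    outer loop
      vertex 2.1 2.1 0.0
      vertex 7.0 0.0 0.0
      vertex 7.0 0.0 29.0
    endloop
  endfacet
  facet normal -0.3939 -0.9191 0.0000
    outer loop
      vertex 2.1 2.1 0.0
      vertex 7.0 0.0 29.0
      vertex 2.1 2.1 29.0
    endloop
  endfacet
  facet normal 0.3939 -0.9191 0.0000
    outer loop
      vertex 7.0 0.0 0.0
      vertex 11.9 2.1 0.0
      vertex 11.9 2.1 29.0
    endloop
  endfacet
  facet normal 0.3939 -0.9191 0.0000
    outer loop
      vertex 7.0 0.0 0.0
      vertex 11.9 2.1 29.0
      vertex 7.0 0.0 29.0
    endloop
  endfacet
  facet normal 0.9191 -0.3939 0.0000
    outer loop
      vertex 11.9 2.1 0.0
      vertex 14.0 7.0 0.0
      vertex 14.0 7.0 29.0
    endloop
  endfacet
  facet normal 0.9191 -0.3939 0.0000
    outer loop
      vertex 11.9 2.1 0.0
      vertex 14.0 7.0 29.0
      vertex 11.9 2.1 29.0
    endloop
  endfacet
endsolid part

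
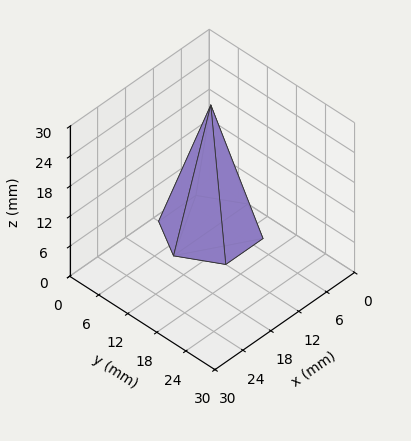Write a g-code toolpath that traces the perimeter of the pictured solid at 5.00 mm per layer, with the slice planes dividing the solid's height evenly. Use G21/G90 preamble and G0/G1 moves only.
Reading the render: the shape is a regular 6-sided pyramid, base circumscribed radius ≈ 8 mm, apex at z ≈ 25 mm (dimensions read to the nearest mm from the axis ticks). For the g-code, the solid's height is divided into equal slices at the stated Δz and each level perimeter traced with G1 moves after a G0 lift.

; perimeter-only toolpath
G21 ; units = mm
G90 ; absolute positioning
G28 ; home
; layer 1
G0 Z5.00
G0 X14.40 Y8.00
G1 X11.20 Y13.54
G1 X4.80 Y13.54
G1 X1.60 Y8.00
G1 X4.80 Y2.46
G1 X11.20 Y2.46
G1 X14.40 Y8.00
; layer 2
G0 Z10.00
G0 X12.80 Y8.00
G1 X10.40 Y12.16
G1 X5.60 Y12.16
G1 X3.20 Y8.00
G1 X5.60 Y3.84
G1 X10.40 Y3.84
G1 X12.80 Y8.00
; layer 3
G0 Z15.00
G0 X11.20 Y8.00
G1 X9.60 Y10.77
G1 X6.40 Y10.77
G1 X4.80 Y8.00
G1 X6.40 Y5.23
G1 X9.60 Y5.23
G1 X11.20 Y8.00
; layer 4
G0 Z20.00
G0 X9.60 Y8.00
G1 X8.80 Y9.39
G1 X7.20 Y9.39
G1 X6.40 Y8.00
G1 X7.20 Y6.61
G1 X8.80 Y6.61
G1 X9.60 Y8.00
M2 ; end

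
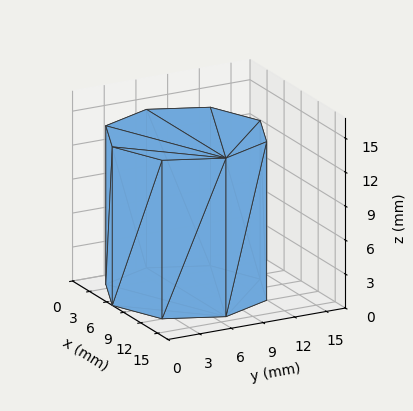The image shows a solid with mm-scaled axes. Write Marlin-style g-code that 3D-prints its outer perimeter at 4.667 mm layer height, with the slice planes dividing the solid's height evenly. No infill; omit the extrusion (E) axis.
Reading the render: the shape is a regular 8-sided prism (a cylinder approximated with 8 flat sides), circumscribed radius ≈ 7 mm, height ≈ 14 mm (dimensions read to the nearest mm from the axis ticks). For the g-code, the solid's height is divided into equal slices at the stated Δz and each level perimeter traced with G1 moves after a G0 lift.

; perimeter-only toolpath
G21 ; units = mm
G90 ; absolute positioning
G28 ; home
; layer 1
G0 Z4.667
G0 X14.000 Y7.000
G1 X11.950 Y11.950
G1 X7.000 Y14.000
G1 X2.050 Y11.950
G1 X0.000 Y7.000
G1 X2.050 Y2.050
G1 X7.000 Y0.000
G1 X11.950 Y2.050
G1 X14.000 Y7.000
; layer 2
G0 Z9.333
G0 X14.000 Y7.000
G1 X11.950 Y11.950
G1 X7.000 Y14.000
G1 X2.050 Y11.950
G1 X0.000 Y7.000
G1 X2.050 Y2.050
G1 X7.000 Y0.000
G1 X11.950 Y2.050
G1 X14.000 Y7.000
; layer 3
G0 Z14.000
G0 X14.000 Y7.000
G1 X11.950 Y11.950
G1 X7.000 Y14.000
G1 X2.050 Y11.950
G1 X0.000 Y7.000
G1 X2.050 Y2.050
G1 X7.000 Y0.000
G1 X11.950 Y2.050
G1 X14.000 Y7.000
M2 ; end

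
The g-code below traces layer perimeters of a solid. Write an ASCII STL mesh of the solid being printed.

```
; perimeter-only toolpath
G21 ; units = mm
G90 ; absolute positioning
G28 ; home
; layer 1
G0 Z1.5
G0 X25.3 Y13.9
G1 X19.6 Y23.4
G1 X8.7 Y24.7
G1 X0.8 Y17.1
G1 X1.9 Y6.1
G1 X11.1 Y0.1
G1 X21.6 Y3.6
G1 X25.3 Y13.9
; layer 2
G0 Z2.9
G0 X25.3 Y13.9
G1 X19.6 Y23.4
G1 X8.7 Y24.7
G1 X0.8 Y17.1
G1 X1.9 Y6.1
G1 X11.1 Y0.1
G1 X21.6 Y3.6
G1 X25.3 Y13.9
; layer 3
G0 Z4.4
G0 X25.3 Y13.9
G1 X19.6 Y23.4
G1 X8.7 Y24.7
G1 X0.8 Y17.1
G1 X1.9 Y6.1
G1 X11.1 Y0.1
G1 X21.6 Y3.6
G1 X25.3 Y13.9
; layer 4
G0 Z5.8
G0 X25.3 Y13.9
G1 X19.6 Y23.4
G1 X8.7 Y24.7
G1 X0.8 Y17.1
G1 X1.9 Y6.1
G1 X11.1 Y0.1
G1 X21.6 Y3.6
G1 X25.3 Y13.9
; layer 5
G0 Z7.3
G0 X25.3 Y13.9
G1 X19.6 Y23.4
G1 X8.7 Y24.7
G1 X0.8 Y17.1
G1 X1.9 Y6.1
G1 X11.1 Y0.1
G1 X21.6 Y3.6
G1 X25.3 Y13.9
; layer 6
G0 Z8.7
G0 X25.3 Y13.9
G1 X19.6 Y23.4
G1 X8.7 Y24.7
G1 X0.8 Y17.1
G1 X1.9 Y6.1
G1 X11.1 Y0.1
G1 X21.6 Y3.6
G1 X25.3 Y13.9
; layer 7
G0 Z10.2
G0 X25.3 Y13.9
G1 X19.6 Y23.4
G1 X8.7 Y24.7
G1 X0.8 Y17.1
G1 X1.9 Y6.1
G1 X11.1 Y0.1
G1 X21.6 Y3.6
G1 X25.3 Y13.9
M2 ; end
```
solid part
  facet normal 0.0000 0.0000 -1.0000
    outer loop
      vertex 8.7 24.7 0.0
      vertex 19.6 23.4 0.0
      vertex 25.3 13.9 0.0
    endloop
  endfacet
  facet normal 0.0000 0.0000 -1.0000
    outer loop
      vertex 0.8 17.1 0.0
      vertex 8.7 24.7 0.0
      vertex 25.3 13.9 0.0
    endloop
  endfacet
  facet normal 0.0000 0.0000 -1.0000
    outer loop
      vertex 1.9 6.1 0.0
      vertex 0.8 17.1 0.0
      vertex 25.3 13.9 0.0
    endloop
  endfacet
  facet normal 0.0000 0.0000 -1.0000
    outer loop
      vertex 11.1 0.1 0.0
      vertex 1.9 6.1 0.0
      vertex 25.3 13.9 0.0
    endloop
  endfacet
  facet normal 0.0000 0.0000 -1.0000
    outer loop
      vertex 21.6 3.6 0.0
      vertex 11.1 0.1 0.0
      vertex 25.3 13.9 0.0
    endloop
  endfacet
  facet normal 0.0000 0.0000 1.0000
    outer loop
      vertex 25.3 13.9 10.2
      vertex 19.6 23.4 10.2
      vertex 8.7 24.7 10.2
    endloop
  endfacet
  facet normal 0.0000 0.0000 1.0000
    outer loop
      vertex 25.3 13.9 10.2
      vertex 8.7 24.7 10.2
      vertex 0.8 17.1 10.2
    endloop
  endfacet
  facet normal 0.0000 0.0000 1.0000
    outer loop
      vertex 25.3 13.9 10.2
      vertex 0.8 17.1 10.2
      vertex 1.9 6.1 10.2
    endloop
  endfacet
  facet normal 0.0000 0.0000 1.0000
    outer loop
      vertex 25.3 13.9 10.2
      vertex 1.9 6.1 10.2
      vertex 11.1 0.1 10.2
    endloop
  endfacet
  facet normal 0.0000 0.0000 1.0000
    outer loop
      vertex 25.3 13.9 10.2
      vertex 11.1 0.1 10.2
      vertex 21.6 3.6 10.2
    endloop
  endfacet
  facet normal 0.8575 0.5145 0.0000
    outer loop
      vertex 25.3 13.9 0.0
      vertex 19.6 23.4 0.0
      vertex 19.6 23.4 10.2
    endloop
  endfacet
  facet normal 0.8575 0.5145 0.0000
    outer loop
      vertex 25.3 13.9 0.0
      vertex 19.6 23.4 10.2
      vertex 25.3 13.9 10.2
    endloop
  endfacet
  facet normal 0.1184 0.9930 0.0000
    outer loop
      vertex 19.6 23.4 0.0
      vertex 8.7 24.7 0.0
      vertex 8.7 24.7 10.2
    endloop
  endfacet
  facet normal 0.1184 0.9930 0.0000
    outer loop
      vertex 19.6 23.4 0.0
      vertex 8.7 24.7 10.2
      vertex 19.6 23.4 10.2
    endloop
  endfacet
  facet normal -0.6933 0.7207 0.0000
    outer loop
      vertex 8.7 24.7 0.0
      vertex 0.8 17.1 0.0
      vertex 0.8 17.1 10.2
    endloop
  endfacet
  facet normal -0.6933 0.7207 0.0000
    outer loop
      vertex 8.7 24.7 0.0
      vertex 0.8 17.1 10.2
      vertex 8.7 24.7 10.2
    endloop
  endfacet
  facet normal -0.9950 -0.0995 0.0000
    outer loop
      vertex 0.8 17.1 0.0
      vertex 1.9 6.1 0.0
      vertex 1.9 6.1 10.2
    endloop
  endfacet
  facet normal -0.9950 -0.0995 0.0000
    outer loop
      vertex 0.8 17.1 0.0
      vertex 1.9 6.1 10.2
      vertex 0.8 17.1 10.2
    endloop
  endfacet
  facet normal -0.5463 -0.8376 0.0000
    outer loop
      vertex 1.9 6.1 0.0
      vertex 11.1 0.1 0.0
      vertex 11.1 0.1 10.2
    endloop
  endfacet
  facet normal -0.5463 -0.8376 0.0000
    outer loop
      vertex 1.9 6.1 0.0
      vertex 11.1 0.1 10.2
      vertex 1.9 6.1 10.2
    endloop
  endfacet
  facet normal 0.3162 -0.9487 0.0000
    outer loop
      vertex 11.1 0.1 0.0
      vertex 21.6 3.6 0.0
      vertex 21.6 3.6 10.2
    endloop
  endfacet
  facet normal 0.3162 -0.9487 0.0000
    outer loop
      vertex 11.1 0.1 0.0
      vertex 21.6 3.6 10.2
      vertex 11.1 0.1 10.2
    endloop
  endfacet
  facet normal 0.9411 -0.3381 0.0000
    outer loop
      vertex 21.6 3.6 0.0
      vertex 25.3 13.9 0.0
      vertex 25.3 13.9 10.2
    endloop
  endfacet
  facet normal 0.9411 -0.3381 0.0000
    outer loop
      vertex 21.6 3.6 0.0
      vertex 25.3 13.9 10.2
      vertex 21.6 3.6 10.2
    endloop
  endfacet
endsolid part

The G0 Z moves step by Δz≈1.5 mm. Every layer's G1 loop is the same polygon, so the solid is a straight extrusion of it from z=0 to z≈10.2. Closing with flat bottom and top caps and triangulating gives 24 facets — a regular 7-sided prism (a cylinder approximated with 7 flat sides), circumscribed radius ≈ 12.7 mm, height ≈ 10.2 mm.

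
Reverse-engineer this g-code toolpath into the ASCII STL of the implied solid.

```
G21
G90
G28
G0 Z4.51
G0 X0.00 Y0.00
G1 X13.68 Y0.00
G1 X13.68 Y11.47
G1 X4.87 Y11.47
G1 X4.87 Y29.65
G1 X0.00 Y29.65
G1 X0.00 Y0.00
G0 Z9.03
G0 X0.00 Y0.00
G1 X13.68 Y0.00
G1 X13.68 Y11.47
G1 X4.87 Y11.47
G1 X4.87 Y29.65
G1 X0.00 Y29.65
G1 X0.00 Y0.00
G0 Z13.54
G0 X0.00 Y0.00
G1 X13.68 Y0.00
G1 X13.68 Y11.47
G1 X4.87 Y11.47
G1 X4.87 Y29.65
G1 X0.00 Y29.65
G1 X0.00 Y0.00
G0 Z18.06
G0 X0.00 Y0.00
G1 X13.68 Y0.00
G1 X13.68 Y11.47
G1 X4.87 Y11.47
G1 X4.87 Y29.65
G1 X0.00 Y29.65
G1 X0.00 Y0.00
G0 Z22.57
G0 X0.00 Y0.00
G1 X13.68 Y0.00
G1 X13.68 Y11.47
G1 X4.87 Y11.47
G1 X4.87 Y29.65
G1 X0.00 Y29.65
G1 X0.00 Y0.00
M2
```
solid part
  facet normal 0.0000 0.0000 -1.0000
    outer loop
      vertex 13.68 11.47 0.00
      vertex 13.68 0.00 0.00
      vertex 0.00 0.00 0.00
    endloop
  endfacet
  facet normal 0.0000 0.0000 -1.0000
    outer loop
      vertex 4.87 11.47 0.00
      vertex 13.68 11.47 0.00
      vertex 0.00 0.00 0.00
    endloop
  endfacet
  facet normal 0.0000 0.0000 -1.0000
    outer loop
      vertex 4.87 29.65 0.00
      vertex 4.87 11.47 0.00
      vertex 0.00 0.00 0.00
    endloop
  endfacet
  facet normal 0.0000 0.0000 -1.0000
    outer loop
      vertex 0.00 29.65 0.00
      vertex 4.87 29.65 0.00
      vertex 0.00 0.00 0.00
    endloop
  endfacet
  facet normal 0.0000 0.0000 1.0000
    outer loop
      vertex 0.00 0.00 22.57
      vertex 13.68 0.00 22.57
      vertex 13.68 11.47 22.57
    endloop
  endfacet
  facet normal 0.0000 0.0000 1.0000
    outer loop
      vertex 0.00 0.00 22.57
      vertex 13.68 11.47 22.57
      vertex 4.87 11.47 22.57
    endloop
  endfacet
  facet normal 0.0000 0.0000 1.0000
    outer loop
      vertex 0.00 0.00 22.57
      vertex 4.87 11.47 22.57
      vertex 4.87 29.65 22.57
    endloop
  endfacet
  facet normal 0.0000 0.0000 1.0000
    outer loop
      vertex 0.00 0.00 22.57
      vertex 4.87 29.65 22.57
      vertex 0.00 29.65 22.57
    endloop
  endfacet
  facet normal 0.0000 -1.0000 0.0000
    outer loop
      vertex 0.00 0.00 0.00
      vertex 13.68 0.00 0.00
      vertex 13.68 0.00 22.57
    endloop
  endfacet
  facet normal 0.0000 -1.0000 0.0000
    outer loop
      vertex 0.00 0.00 0.00
      vertex 13.68 0.00 22.57
      vertex 0.00 0.00 22.57
    endloop
  endfacet
  facet normal 1.0000 0.0000 0.0000
    outer loop
      vertex 13.68 0.00 0.00
      vertex 13.68 11.47 0.00
      vertex 13.68 11.47 22.57
    endloop
  endfacet
  facet normal 1.0000 0.0000 0.0000
    outer loop
      vertex 13.68 0.00 0.00
      vertex 13.68 11.47 22.57
      vertex 13.68 0.00 22.57
    endloop
  endfacet
  facet normal 0.0000 1.0000 0.0000
    outer loop
      vertex 13.68 11.47 0.00
      vertex 4.87 11.47 0.00
      vertex 4.87 11.47 22.57
    endloop
  endfacet
  facet normal 0.0000 1.0000 0.0000
    outer loop
      vertex 13.68 11.47 0.00
      vertex 4.87 11.47 22.57
      vertex 13.68 11.47 22.57
    endloop
  endfacet
  facet normal 1.0000 0.0000 0.0000
    outer loop
      vertex 4.87 11.47 0.00
      vertex 4.87 29.65 0.00
      vertex 4.87 29.65 22.57
    endloop
  endfacet
  facet normal 1.0000 0.0000 0.0000
    outer loop
      vertex 4.87 11.47 0.00
      vertex 4.87 29.65 22.57
      vertex 4.87 11.47 22.57
    endloop
  endfacet
  facet normal 0.0000 1.0000 0.0000
    outer loop
      vertex 4.87 29.65 0.00
      vertex 0.00 29.65 0.00
      vertex 0.00 29.65 22.57
    endloop
  endfacet
  facet normal 0.0000 1.0000 0.0000
    outer loop
      vertex 4.87 29.65 0.00
      vertex 0.00 29.65 22.57
      vertex 4.87 29.65 22.57
    endloop
  endfacet
  facet normal -1.0000 0.0000 0.0000
    outer loop
      vertex 0.00 29.65 0.00
      vertex 0.00 0.00 0.00
      vertex 0.00 0.00 22.57
    endloop
  endfacet
  facet normal -1.0000 0.0000 0.0000
    outer loop
      vertex 0.00 29.65 0.00
      vertex 0.00 0.00 22.57
      vertex 0.00 29.65 22.57
    endloop
  endfacet
endsolid part

The G0 Z moves step by Δz≈4.51 mm. Every layer's G1 loop is the same polygon, so the solid is a straight extrusion of it from z=0 to z≈22.6. Closing with flat bottom and top caps and triangulating gives 20 facets — an L-shaped prism: outer 13.7 × 29.6 mm, arm thicknesses ≈ 11.5 mm (horizontal) and 4.87 mm (vertical), extruded 22.6 mm in z.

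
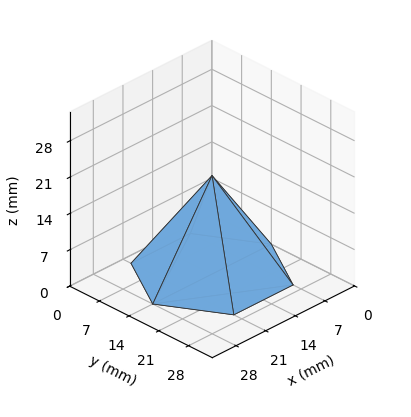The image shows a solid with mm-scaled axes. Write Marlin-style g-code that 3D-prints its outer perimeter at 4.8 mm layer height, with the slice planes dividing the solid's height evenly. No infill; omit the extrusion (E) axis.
Reading the render: the shape is a regular 6-sided pyramid, base circumscribed radius ≈ 14 mm, apex at z ≈ 19 mm (dimensions read to the nearest mm from the axis ticks). For the g-code, the solid's height is divided into equal slices at the stated Δz and each level perimeter traced with G1 moves after a G0 lift.

; perimeter-only toolpath
G21 ; units = mm
G90 ; absolute positioning
G28 ; home
; layer 1
G0 Z4.8
G0 X24.5 Y14.0
G1 X19.2 Y23.1
G1 X8.8 Y23.1
G1 X3.5 Y14.0
G1 X8.8 Y4.9
G1 X19.2 Y4.9
G1 X24.5 Y14.0
; layer 2
G0 Z9.5
G0 X21.0 Y14.0
G1 X17.5 Y20.1
G1 X10.5 Y20.1
G1 X7.0 Y14.0
G1 X10.5 Y8.0
G1 X17.5 Y8.0
G1 X21.0 Y14.0
; layer 3
G0 Z14.2
G0 X17.5 Y14.0
G1 X15.8 Y17.0
G1 X12.2 Y17.0
G1 X10.5 Y14.0
G1 X12.2 Y11.0
G1 X15.8 Y11.0
G1 X17.5 Y14.0
M2 ; end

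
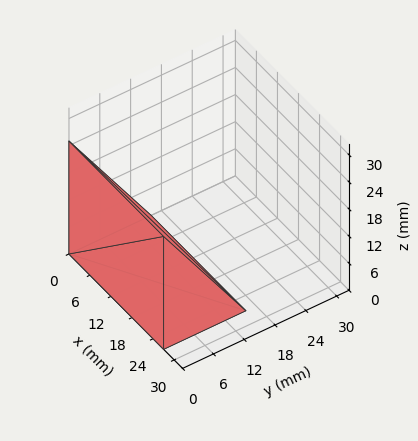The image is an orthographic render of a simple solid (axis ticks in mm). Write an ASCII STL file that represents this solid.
Reading the render: the shape is a wedge (ramp): 27 × 16 mm base, rising to 25 mm along the y=0 edge and sloping linearly to z=0 at y=16 (dimensions read to the nearest mm from the axis ticks). For the STL, each face is triangulated and given an outward normal.

solid part
  facet normal 0.0000 0.0000 -1.0000
    outer loop
      vertex 27.000 16.000 0.000
      vertex 27.000 0.000 0.000
      vertex 0.000 0.000 0.000
    endloop
  endfacet
  facet normal 0.0000 0.0000 -1.0000
    outer loop
      vertex 0.000 16.000 0.000
      vertex 27.000 16.000 0.000
      vertex 0.000 0.000 0.000
    endloop
  endfacet
  facet normal 0.0000 -1.0000 0.0000
    outer loop
      vertex 0.000 0.000 0.000
      vertex 27.000 0.000 0.000
      vertex 27.000 0.000 25.000
    endloop
  endfacet
  facet normal 0.0000 -1.0000 0.0000
    outer loop
      vertex 0.000 0.000 0.000
      vertex 27.000 0.000 25.000
      vertex 0.000 0.000 25.000
    endloop
  endfacet
  facet normal 0.0000 0.8423 0.5391
    outer loop
      vertex 0.000 0.000 25.000
      vertex 27.000 0.000 25.000
      vertex 27.000 16.000 0.000
    endloop
  endfacet
  facet normal 0.0000 0.8423 0.5391
    outer loop
      vertex 0.000 0.000 25.000
      vertex 27.000 16.000 0.000
      vertex 0.000 16.000 0.000
    endloop
  endfacet
  facet normal -1.0000 0.0000 0.0000
    outer loop
      vertex 0.000 0.000 25.000
      vertex 0.000 16.000 0.000
      vertex 0.000 0.000 0.000
    endloop
  endfacet
  facet normal 1.0000 0.0000 0.0000
    outer loop
      vertex 27.000 0.000 0.000
      vertex 27.000 16.000 0.000
      vertex 27.000 0.000 25.000
    endloop
  endfacet
endsolid part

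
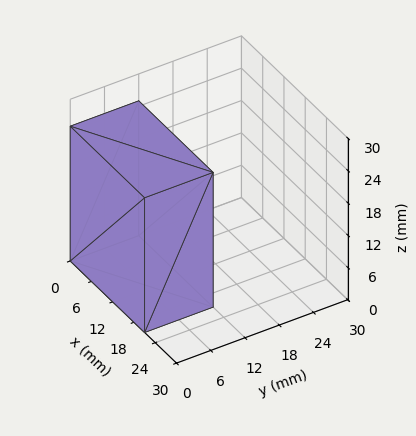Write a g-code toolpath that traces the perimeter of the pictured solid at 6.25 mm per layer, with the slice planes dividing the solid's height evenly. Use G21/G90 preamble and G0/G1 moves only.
Reading the render: the shape is a rectangular box, roughly 21 × 12 mm footprint and 25 mm tall (dimensions read to the nearest mm from the axis ticks). For the g-code, the solid's height is divided into equal slices at the stated Δz and each level perimeter traced with G1 moves after a G0 lift.

; perimeter-only toolpath
G21 ; units = mm
G90 ; absolute positioning
G28 ; home
; layer 1
G0 Z6.25
G0 X0.00 Y0.00
G1 X21.00 Y0.00
G1 X21.00 Y12.00
G1 X0.00 Y12.00
G1 X0.00 Y0.00
; layer 2
G0 Z12.50
G0 X0.00 Y0.00
G1 X21.00 Y0.00
G1 X21.00 Y12.00
G1 X0.00 Y12.00
G1 X0.00 Y0.00
; layer 3
G0 Z18.75
G0 X0.00 Y0.00
G1 X21.00 Y0.00
G1 X21.00 Y12.00
G1 X0.00 Y12.00
G1 X0.00 Y0.00
; layer 4
G0 Z25.00
G0 X0.00 Y0.00
G1 X21.00 Y0.00
G1 X21.00 Y12.00
G1 X0.00 Y12.00
G1 X0.00 Y0.00
M2 ; end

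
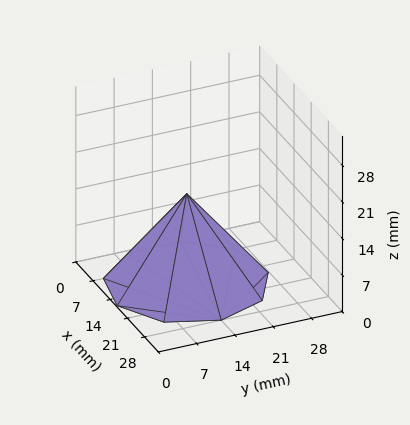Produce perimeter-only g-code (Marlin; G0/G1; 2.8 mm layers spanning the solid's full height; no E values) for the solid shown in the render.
Reading the render: the shape is a regular 9-sided pyramid, base circumscribed radius ≈ 14 mm, apex at z ≈ 17 mm (dimensions read to the nearest mm from the axis ticks). For the g-code, the solid's height is divided into equal slices at the stated Δz and each level perimeter traced with G1 moves after a G0 lift.

; perimeter-only toolpath
G21 ; units = mm
G90 ; absolute positioning
G28 ; home
; layer 1
G0 Z2.8
G0 X25.7 Y14.0
G1 X22.9 Y21.5
G1 X16.0 Y25.5
G1 X8.2 Y24.1
G1 X3.0 Y18.0
G1 X3.0 Y10.0
G1 X8.2 Y3.9
G1 X16.0 Y2.5
G1 X22.9 Y6.5
G1 X25.7 Y14.0
; layer 2
G0 Z5.7
G0 X23.3 Y14.0
G1 X21.1 Y20.0
G1 X15.6 Y23.2
G1 X9.3 Y22.1
G1 X5.2 Y17.2
G1 X5.2 Y10.8
G1 X9.3 Y5.9
G1 X15.6 Y4.8
G1 X21.1 Y8.0
G1 X23.3 Y14.0
; layer 3
G0 Z8.5
G0 X21.0 Y14.0
G1 X19.4 Y18.5
G1 X15.2 Y20.9
G1 X10.5 Y20.1
G1 X7.4 Y16.4
G1 X7.4 Y11.6
G1 X10.5 Y8.0
G1 X15.2 Y7.1
G1 X19.4 Y9.5
G1 X21.0 Y14.0
; layer 4
G0 Z11.3
G0 X18.7 Y14.0
G1 X17.6 Y17.0
G1 X14.8 Y18.6
G1 X11.7 Y18.0
G1 X9.6 Y15.6
G1 X9.6 Y12.4
G1 X11.7 Y10.0
G1 X14.8 Y9.4
G1 X17.6 Y11.0
G1 X18.7 Y14.0
; layer 5
G0 Z14.2
G0 X16.3 Y14.0
G1 X15.8 Y15.5
G1 X14.4 Y16.3
G1 X12.8 Y16.0
G1 X11.8 Y14.8
G1 X11.8 Y13.2
G1 X12.8 Y12.0
G1 X14.4 Y11.7
G1 X15.8 Y12.5
G1 X16.3 Y14.0
M2 ; end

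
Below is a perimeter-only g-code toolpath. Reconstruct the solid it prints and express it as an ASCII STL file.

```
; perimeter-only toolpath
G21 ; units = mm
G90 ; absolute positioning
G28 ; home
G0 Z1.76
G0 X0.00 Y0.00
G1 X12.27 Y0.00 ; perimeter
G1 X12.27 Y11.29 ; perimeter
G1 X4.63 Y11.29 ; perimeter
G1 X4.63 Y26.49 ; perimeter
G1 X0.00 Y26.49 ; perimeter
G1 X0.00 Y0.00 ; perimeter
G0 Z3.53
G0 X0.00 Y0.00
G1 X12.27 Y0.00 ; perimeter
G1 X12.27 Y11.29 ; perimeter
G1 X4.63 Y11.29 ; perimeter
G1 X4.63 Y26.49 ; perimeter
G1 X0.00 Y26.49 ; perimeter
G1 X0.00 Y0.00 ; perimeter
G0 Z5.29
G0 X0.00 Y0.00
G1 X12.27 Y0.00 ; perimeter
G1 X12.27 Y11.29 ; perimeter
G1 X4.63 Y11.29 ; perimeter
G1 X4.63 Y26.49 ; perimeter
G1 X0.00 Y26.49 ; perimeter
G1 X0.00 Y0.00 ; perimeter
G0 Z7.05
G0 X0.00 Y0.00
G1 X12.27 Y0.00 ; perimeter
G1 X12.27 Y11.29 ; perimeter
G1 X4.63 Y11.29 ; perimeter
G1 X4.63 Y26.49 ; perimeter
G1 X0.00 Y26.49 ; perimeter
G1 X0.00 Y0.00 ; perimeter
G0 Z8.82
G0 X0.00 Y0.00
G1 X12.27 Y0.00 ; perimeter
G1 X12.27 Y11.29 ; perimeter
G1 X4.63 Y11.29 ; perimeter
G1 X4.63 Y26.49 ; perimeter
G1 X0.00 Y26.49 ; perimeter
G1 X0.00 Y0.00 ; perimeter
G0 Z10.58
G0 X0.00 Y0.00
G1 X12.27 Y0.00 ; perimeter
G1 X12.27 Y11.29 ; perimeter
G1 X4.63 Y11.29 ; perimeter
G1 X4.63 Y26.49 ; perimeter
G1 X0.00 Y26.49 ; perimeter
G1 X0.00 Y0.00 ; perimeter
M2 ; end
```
solid part
  facet normal 0.0000 0.0000 -1.0000
    outer loop
      vertex 12.27 11.29 0.00
      vertex 12.27 0.00 0.00
      vertex 0.00 0.00 0.00
    endloop
  endfacet
  facet normal 0.0000 0.0000 -1.0000
    outer loop
      vertex 4.63 11.29 0.00
      vertex 12.27 11.29 0.00
      vertex 0.00 0.00 0.00
    endloop
  endfacet
  facet normal 0.0000 0.0000 -1.0000
    outer loop
      vertex 4.63 26.49 0.00
      vertex 4.63 11.29 0.00
      vertex 0.00 0.00 0.00
    endloop
  endfacet
  facet normal 0.0000 0.0000 -1.0000
    outer loop
      vertex 0.00 26.49 0.00
      vertex 4.63 26.49 0.00
      vertex 0.00 0.00 0.00
    endloop
  endfacet
  facet normal 0.0000 0.0000 1.0000
    outer loop
      vertex 0.00 0.00 10.58
      vertex 12.27 0.00 10.58
      vertex 12.27 11.29 10.58
    endloop
  endfacet
  facet normal 0.0000 0.0000 1.0000
    outer loop
      vertex 0.00 0.00 10.58
      vertex 12.27 11.29 10.58
      vertex 4.63 11.29 10.58
    endloop
  endfacet
  facet normal 0.0000 0.0000 1.0000
    outer loop
      vertex 0.00 0.00 10.58
      vertex 4.63 11.29 10.58
      vertex 4.63 26.49 10.58
    endloop
  endfacet
  facet normal 0.0000 0.0000 1.0000
    outer loop
      vertex 0.00 0.00 10.58
      vertex 4.63 26.49 10.58
      vertex 0.00 26.49 10.58
    endloop
  endfacet
  facet normal 0.0000 -1.0000 0.0000
    outer loop
      vertex 0.00 0.00 0.00
      vertex 12.27 0.00 0.00
      vertex 12.27 0.00 10.58
    endloop
  endfacet
  facet normal 0.0000 -1.0000 0.0000
    outer loop
      vertex 0.00 0.00 0.00
      vertex 12.27 0.00 10.58
      vertex 0.00 0.00 10.58
    endloop
  endfacet
  facet normal 1.0000 0.0000 0.0000
    outer loop
      vertex 12.27 0.00 0.00
      vertex 12.27 11.29 0.00
      vertex 12.27 11.29 10.58
    endloop
  endfacet
  facet normal 1.0000 0.0000 0.0000
    outer loop
      vertex 12.27 0.00 0.00
      vertex 12.27 11.29 10.58
      vertex 12.27 0.00 10.58
    endloop
  endfacet
  facet normal 0.0000 1.0000 0.0000
    outer loop
      vertex 12.27 11.29 0.00
      vertex 4.63 11.29 0.00
      vertex 4.63 11.29 10.58
    endloop
  endfacet
  facet normal 0.0000 1.0000 0.0000
    outer loop
      vertex 12.27 11.29 0.00
      vertex 4.63 11.29 10.58
      vertex 12.27 11.29 10.58
    endloop
  endfacet
  facet normal 1.0000 0.0000 0.0000
    outer loop
      vertex 4.63 11.29 0.00
      vertex 4.63 26.49 0.00
      vertex 4.63 26.49 10.58
    endloop
  endfacet
  facet normal 1.0000 0.0000 0.0000
    outer loop
      vertex 4.63 11.29 0.00
      vertex 4.63 26.49 10.58
      vertex 4.63 11.29 10.58
    endloop
  endfacet
  facet normal 0.0000 1.0000 0.0000
    outer loop
      vertex 4.63 26.49 0.00
      vertex 0.00 26.49 0.00
      vertex 0.00 26.49 10.58
    endloop
  endfacet
  facet normal 0.0000 1.0000 0.0000
    outer loop
      vertex 4.63 26.49 0.00
      vertex 0.00 26.49 10.58
      vertex 4.63 26.49 10.58
    endloop
  endfacet
  facet normal -1.0000 0.0000 0.0000
    outer loop
      vertex 0.00 26.49 0.00
      vertex 0.00 0.00 0.00
      vertex 0.00 0.00 10.58
    endloop
  endfacet
  facet normal -1.0000 0.0000 0.0000
    outer loop
      vertex 0.00 26.49 0.00
      vertex 0.00 0.00 10.58
      vertex 0.00 26.49 10.58
    endloop
  endfacet
endsolid part

The G0 Z moves step by Δz≈1.76 mm. Every layer's G1 loop is the same polygon, so the solid is a straight extrusion of it from z=0 to z≈10.6. Closing with flat bottom and top caps and triangulating gives 20 facets — an L-shaped prism: outer 12.3 × 26.5 mm, arm thicknesses ≈ 11.3 mm (horizontal) and 4.63 mm (vertical), extruded 10.6 mm in z.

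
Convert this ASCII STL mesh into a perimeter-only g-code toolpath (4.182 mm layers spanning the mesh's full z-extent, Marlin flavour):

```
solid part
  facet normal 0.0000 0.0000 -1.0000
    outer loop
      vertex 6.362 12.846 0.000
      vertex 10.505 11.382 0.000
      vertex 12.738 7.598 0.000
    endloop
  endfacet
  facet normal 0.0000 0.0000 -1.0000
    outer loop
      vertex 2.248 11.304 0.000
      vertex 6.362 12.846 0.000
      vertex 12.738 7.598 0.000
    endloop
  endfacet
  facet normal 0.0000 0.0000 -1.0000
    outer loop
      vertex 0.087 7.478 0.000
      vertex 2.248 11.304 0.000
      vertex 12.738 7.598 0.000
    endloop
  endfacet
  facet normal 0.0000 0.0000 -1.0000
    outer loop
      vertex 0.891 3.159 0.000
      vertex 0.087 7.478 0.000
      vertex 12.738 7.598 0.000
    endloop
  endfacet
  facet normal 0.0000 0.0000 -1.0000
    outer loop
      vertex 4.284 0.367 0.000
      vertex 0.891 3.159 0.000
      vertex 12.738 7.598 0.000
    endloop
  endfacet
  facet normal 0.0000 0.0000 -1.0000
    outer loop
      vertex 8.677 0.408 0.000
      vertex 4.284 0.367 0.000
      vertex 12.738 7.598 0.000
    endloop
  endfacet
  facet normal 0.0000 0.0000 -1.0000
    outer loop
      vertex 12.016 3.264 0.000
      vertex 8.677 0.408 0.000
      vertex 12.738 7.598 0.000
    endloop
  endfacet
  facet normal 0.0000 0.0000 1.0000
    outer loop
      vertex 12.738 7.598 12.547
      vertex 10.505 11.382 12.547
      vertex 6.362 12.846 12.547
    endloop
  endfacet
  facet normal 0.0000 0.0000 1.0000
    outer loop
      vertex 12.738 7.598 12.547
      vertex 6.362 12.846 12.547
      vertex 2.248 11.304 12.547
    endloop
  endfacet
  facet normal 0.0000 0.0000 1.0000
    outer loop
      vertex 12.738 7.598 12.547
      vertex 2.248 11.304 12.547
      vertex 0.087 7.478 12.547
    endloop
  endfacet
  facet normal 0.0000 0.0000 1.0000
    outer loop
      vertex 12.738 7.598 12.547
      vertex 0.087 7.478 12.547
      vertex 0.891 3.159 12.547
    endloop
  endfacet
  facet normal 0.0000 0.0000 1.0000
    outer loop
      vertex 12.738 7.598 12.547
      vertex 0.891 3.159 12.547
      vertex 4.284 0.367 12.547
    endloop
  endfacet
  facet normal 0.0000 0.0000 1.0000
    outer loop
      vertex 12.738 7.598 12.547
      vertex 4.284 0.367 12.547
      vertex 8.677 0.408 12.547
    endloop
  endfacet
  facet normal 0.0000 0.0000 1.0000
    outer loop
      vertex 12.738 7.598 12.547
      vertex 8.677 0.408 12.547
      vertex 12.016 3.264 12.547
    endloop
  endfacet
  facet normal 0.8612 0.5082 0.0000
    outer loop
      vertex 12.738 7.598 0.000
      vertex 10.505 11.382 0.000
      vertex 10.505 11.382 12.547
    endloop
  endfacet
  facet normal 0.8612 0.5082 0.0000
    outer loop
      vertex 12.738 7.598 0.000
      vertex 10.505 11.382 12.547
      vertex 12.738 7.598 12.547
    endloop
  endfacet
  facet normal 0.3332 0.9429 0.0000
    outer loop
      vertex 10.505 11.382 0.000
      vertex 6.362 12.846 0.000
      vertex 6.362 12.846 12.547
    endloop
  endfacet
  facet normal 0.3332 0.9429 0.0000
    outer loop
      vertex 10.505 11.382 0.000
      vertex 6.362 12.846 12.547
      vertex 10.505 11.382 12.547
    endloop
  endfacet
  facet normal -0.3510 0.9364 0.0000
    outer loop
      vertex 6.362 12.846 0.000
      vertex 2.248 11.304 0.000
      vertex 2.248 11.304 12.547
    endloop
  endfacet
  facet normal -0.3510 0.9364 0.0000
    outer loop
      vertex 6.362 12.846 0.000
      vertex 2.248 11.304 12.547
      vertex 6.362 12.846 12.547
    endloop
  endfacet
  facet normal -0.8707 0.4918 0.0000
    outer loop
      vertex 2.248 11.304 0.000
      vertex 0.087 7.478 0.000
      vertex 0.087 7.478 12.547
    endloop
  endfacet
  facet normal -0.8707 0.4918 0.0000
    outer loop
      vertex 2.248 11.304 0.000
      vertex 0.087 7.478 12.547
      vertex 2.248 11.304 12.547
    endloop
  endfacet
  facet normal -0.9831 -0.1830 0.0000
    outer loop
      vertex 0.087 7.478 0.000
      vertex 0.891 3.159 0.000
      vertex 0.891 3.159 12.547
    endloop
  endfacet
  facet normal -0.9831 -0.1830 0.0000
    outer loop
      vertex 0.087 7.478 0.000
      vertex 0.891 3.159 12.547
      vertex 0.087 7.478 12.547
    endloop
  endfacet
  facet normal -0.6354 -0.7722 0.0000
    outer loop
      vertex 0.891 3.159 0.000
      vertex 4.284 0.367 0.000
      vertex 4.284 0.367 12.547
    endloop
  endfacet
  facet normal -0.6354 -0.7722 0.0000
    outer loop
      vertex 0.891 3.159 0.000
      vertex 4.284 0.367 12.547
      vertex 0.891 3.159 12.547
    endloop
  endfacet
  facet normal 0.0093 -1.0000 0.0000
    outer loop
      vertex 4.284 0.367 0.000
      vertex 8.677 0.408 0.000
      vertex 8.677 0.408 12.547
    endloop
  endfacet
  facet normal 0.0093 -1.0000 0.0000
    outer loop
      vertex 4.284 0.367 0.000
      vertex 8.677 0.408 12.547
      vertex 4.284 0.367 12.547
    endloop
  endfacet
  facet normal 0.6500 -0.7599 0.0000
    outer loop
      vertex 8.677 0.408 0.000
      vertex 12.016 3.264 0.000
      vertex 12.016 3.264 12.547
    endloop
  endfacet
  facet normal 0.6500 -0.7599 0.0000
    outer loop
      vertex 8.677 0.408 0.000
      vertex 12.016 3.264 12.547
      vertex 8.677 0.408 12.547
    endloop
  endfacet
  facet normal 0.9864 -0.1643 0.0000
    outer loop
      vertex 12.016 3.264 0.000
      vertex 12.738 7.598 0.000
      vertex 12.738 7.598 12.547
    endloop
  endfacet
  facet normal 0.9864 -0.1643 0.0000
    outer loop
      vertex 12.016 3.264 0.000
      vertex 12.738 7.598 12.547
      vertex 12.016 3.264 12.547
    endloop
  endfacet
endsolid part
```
; perimeter-only toolpath
G21 ; units = mm
G90 ; absolute positioning
G28 ; home
; layer 1
G0 Z4.182
G0 X12.738 Y7.598
G1 X10.505 Y11.382
G1 X6.362 Y12.846
G1 X2.248 Y11.304
G1 X0.087 Y7.478
G1 X0.891 Y3.159
G1 X4.284 Y0.367
G1 X8.677 Y0.408
G1 X12.016 Y3.264
G1 X12.738 Y7.598
; layer 2
G0 Z8.365
G0 X12.738 Y7.598
G1 X10.505 Y11.382
G1 X6.362 Y12.846
G1 X2.248 Y11.304
G1 X0.087 Y7.478
G1 X0.891 Y3.159
G1 X4.284 Y0.367
G1 X8.677 Y0.408
G1 X12.016 Y3.264
G1 X12.738 Y7.598
; layer 3
G0 Z12.547
G0 X12.738 Y7.598
G1 X10.505 Y11.382
G1 X6.362 Y12.846
G1 X2.248 Y11.304
G1 X0.087 Y7.478
G1 X0.891 Y3.159
G1 X4.284 Y0.367
G1 X8.677 Y0.408
G1 X12.016 Y3.264
G1 X12.738 Y7.598
M2 ; end

The solid is a regular 9-sided prism (a cylinder approximated with 9 flat sides), circumscribed radius ≈ 6.42 mm, height ≈ 12.5 mm. Slicing at Δz = 4.182 mm — 3 equal slices spanning the solid's height, so layer i sits at z = i·h/3 — gives 3 non-empty perimeters. Each is a 9-segment closed polygon; G0 lifts to the layer z and rapids to the start vertex, then G1 traces the edges.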